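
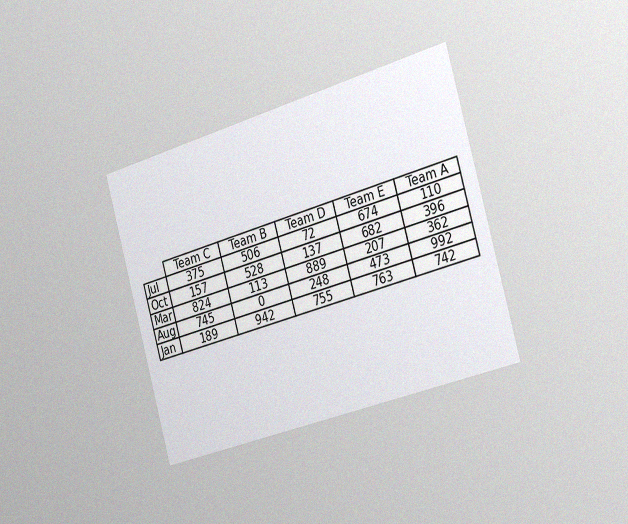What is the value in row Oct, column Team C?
The chart is tilted about 16° counter-clockwise and viewed slightly from the right, with some photo noise. The (Oct, Team C) cell reads 157.

157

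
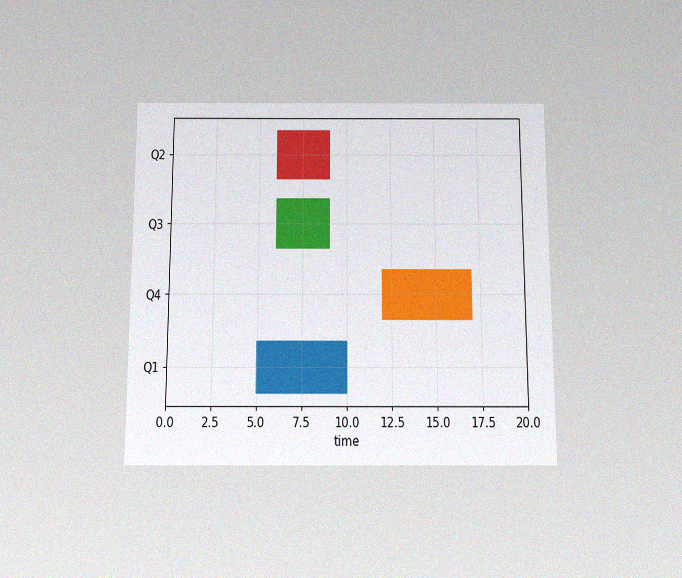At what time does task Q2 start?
6

The chart is viewed slightly from below, with some photo noise. The Q2 bar begins at t=6.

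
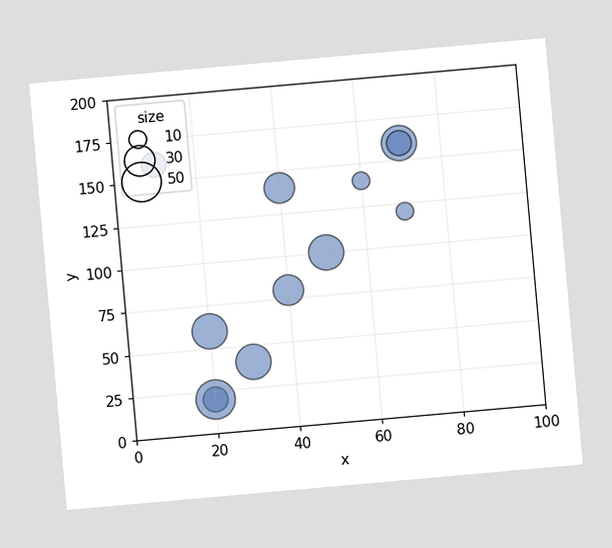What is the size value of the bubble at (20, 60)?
The chart is tilted about 5° counter-clockwise. Matching the bubble at (20, 60) against the size legend gives 40.

40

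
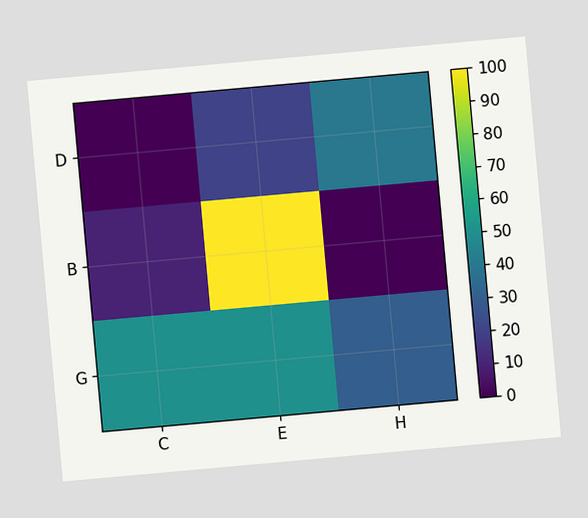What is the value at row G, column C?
50

The chart is tilted about 5° counter-clockwise. Matching cell (G, C) against the colorbar gives 50.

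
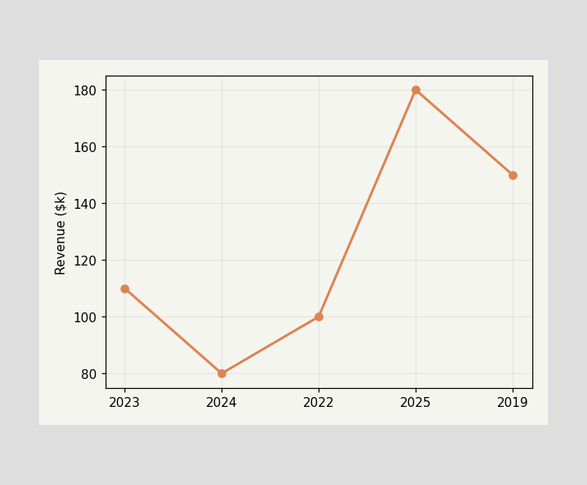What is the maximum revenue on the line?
The highest point is at 2025, and reading across to the y-axis gives $180k.

$180k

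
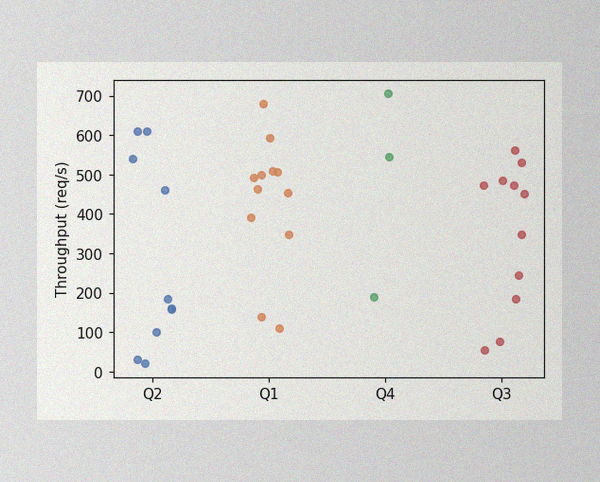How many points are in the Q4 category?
The image has some photo noise and uneven lighting. Counting the markers in the Q4 column gives 3.

3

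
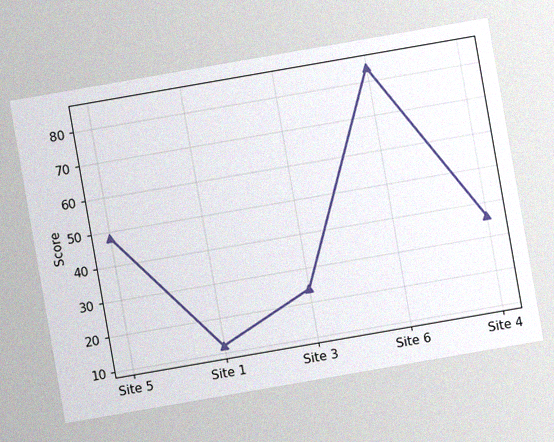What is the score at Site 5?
The chart is tilted about 10° counter-clockwise, with some photo noise. At Site 5, the line is at 48.

48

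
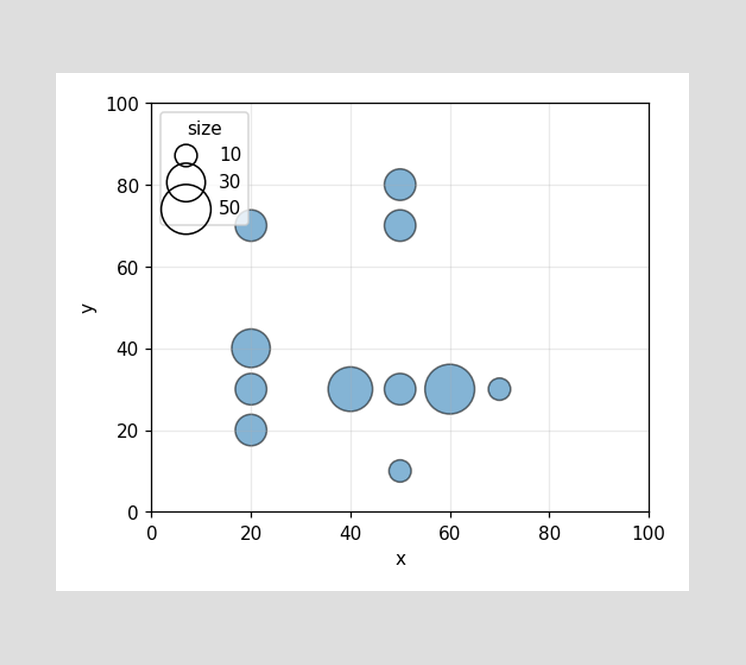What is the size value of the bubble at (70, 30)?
Matching the bubble at (70, 30) against the size legend gives 10.

10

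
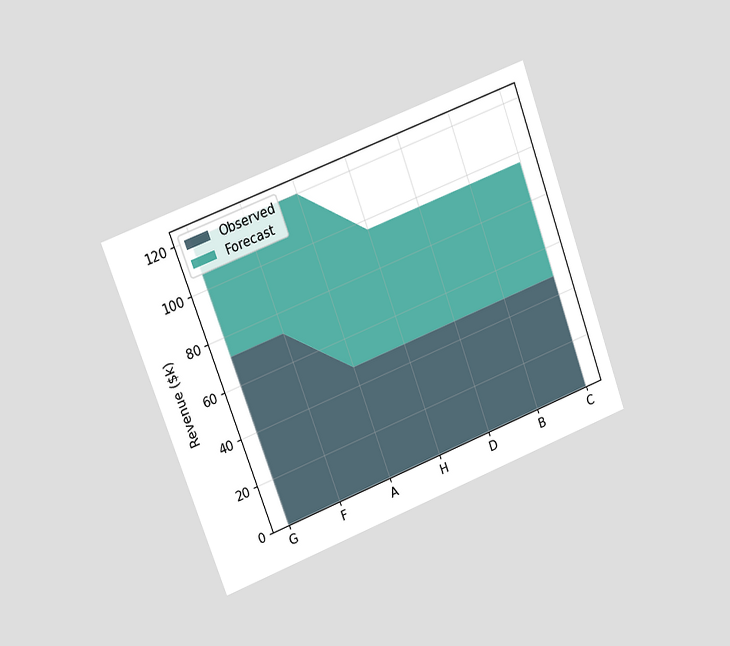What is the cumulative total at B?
$96k

The chart is tilted about 20° counter-clockwise and viewed slightly from the left. The stacked total at B reaches $96k.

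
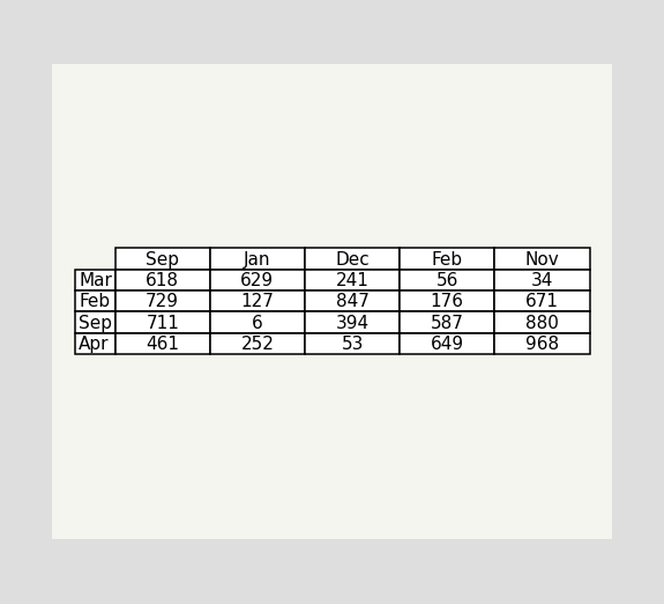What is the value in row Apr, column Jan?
252

The (Apr, Jan) cell reads 252.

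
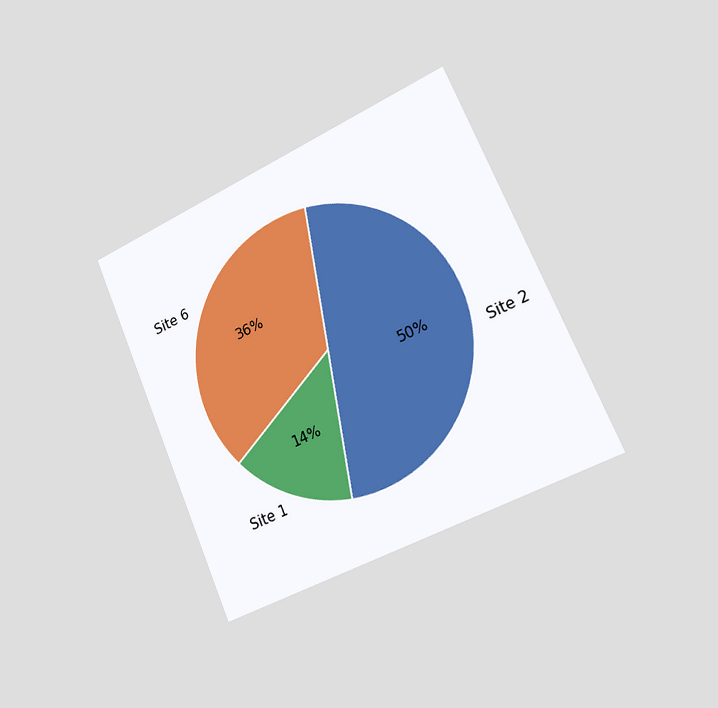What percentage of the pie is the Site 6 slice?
The chart is tilted about 23° counter-clockwise and viewed slightly from the right. The Site 6 slice takes up 36% of the pie.

36%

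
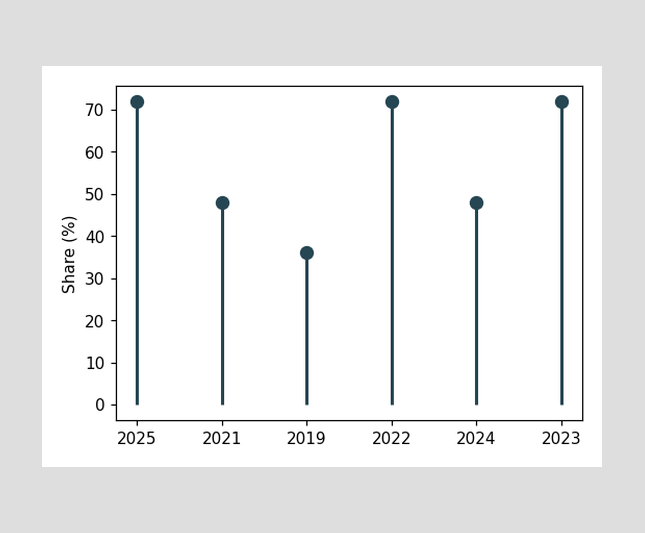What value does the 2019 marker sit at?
36%

The 2019 marker sits at 36%.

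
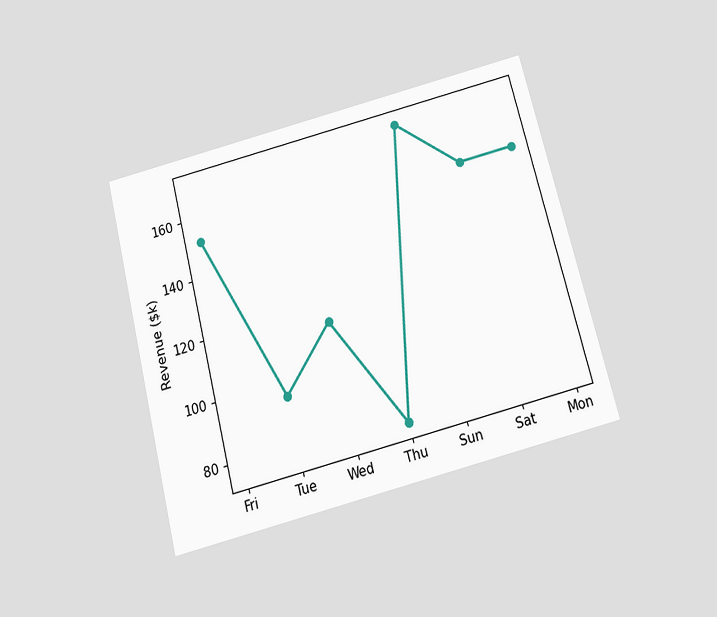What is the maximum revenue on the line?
$171k

The chart is tilted about 14° counter-clockwise and viewed slightly from below. The highest point is at Sun, and reading across to the y-axis gives $171k.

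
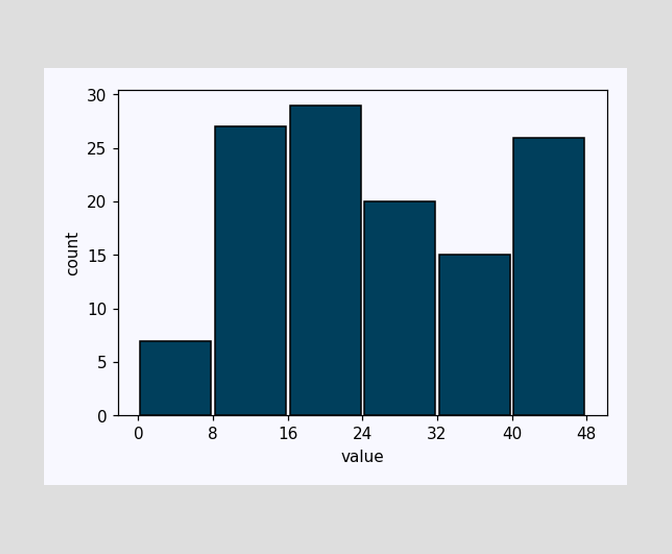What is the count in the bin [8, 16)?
27

The [8, 16) bin has height 27.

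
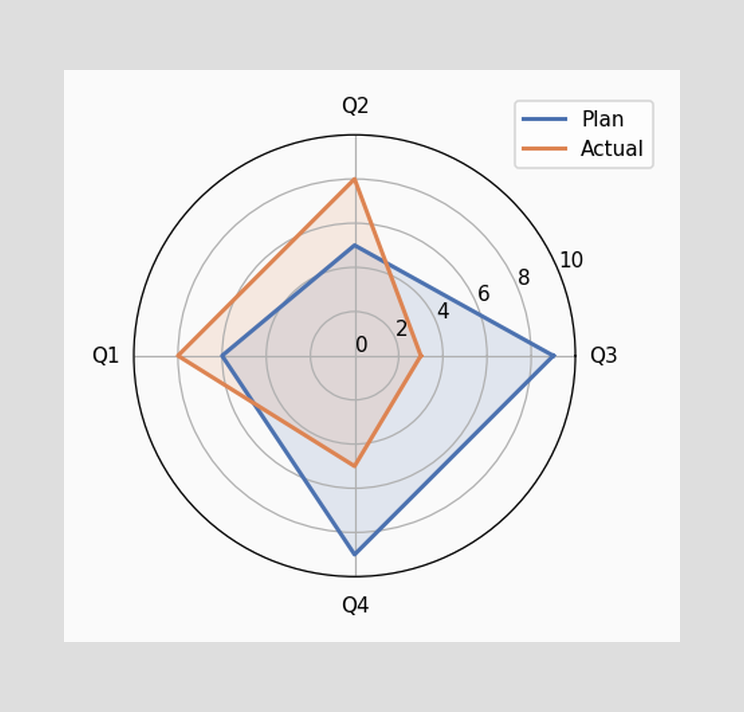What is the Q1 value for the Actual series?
On the Q1 axis, Actual reaches 8.

8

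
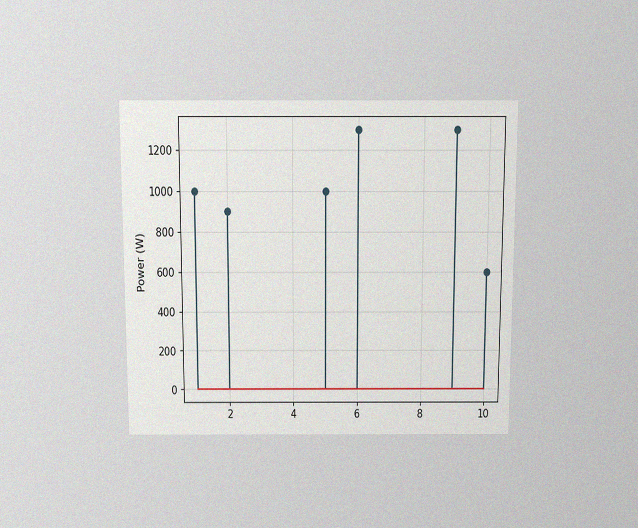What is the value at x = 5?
1000W

The chart is viewed slightly from above, with some photo noise. The stem at x=5 reaches 1000W.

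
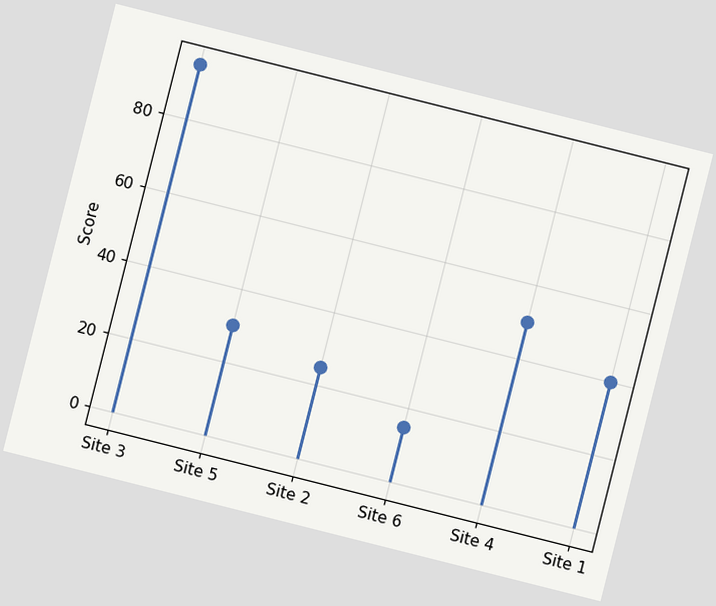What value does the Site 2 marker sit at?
25

The chart is tilted about 14° clockwise. The Site 2 marker sits at 25.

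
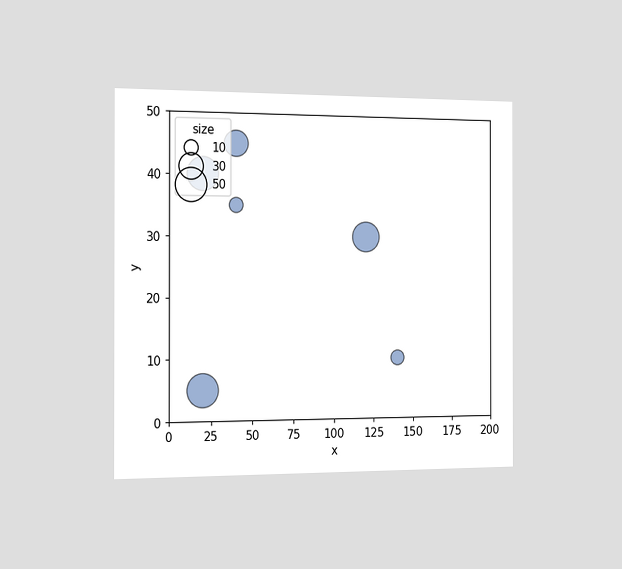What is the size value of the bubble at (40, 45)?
The chart is viewed slightly from the left. Matching the bubble at (40, 45) against the size legend gives 30.

30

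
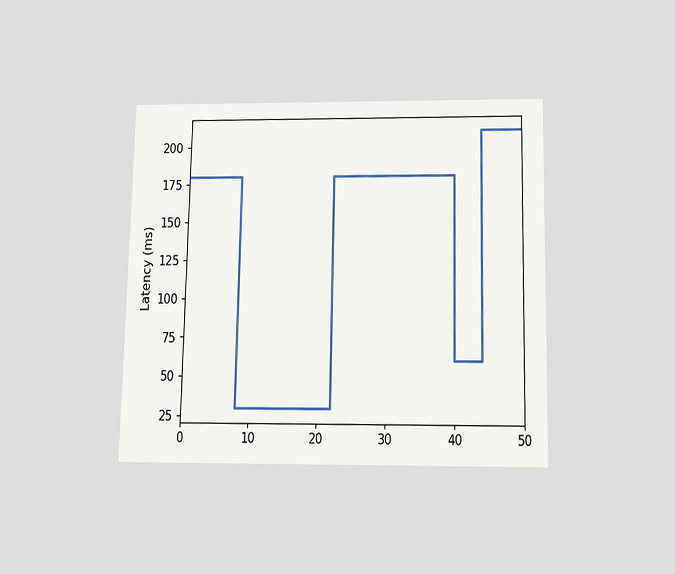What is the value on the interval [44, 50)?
210ms

The chart is viewed slightly from below. On [44, 50) the step sits at 210ms.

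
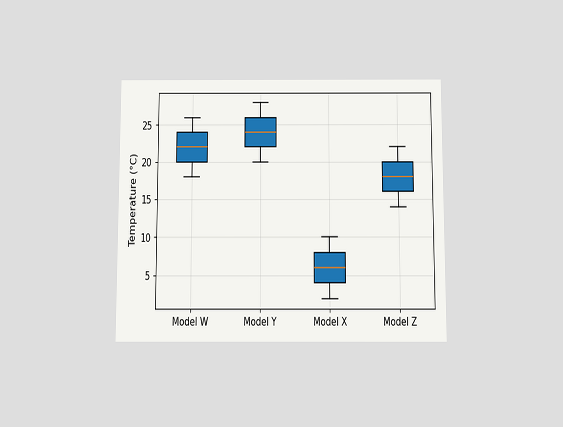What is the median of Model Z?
The chart is viewed slightly from below. The median line in the Model Z box sits at 18°C.

18°C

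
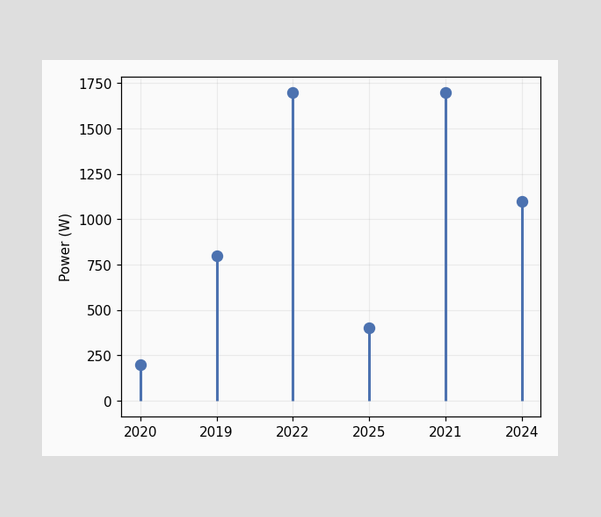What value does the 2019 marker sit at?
The 2019 marker sits at 800W.

800W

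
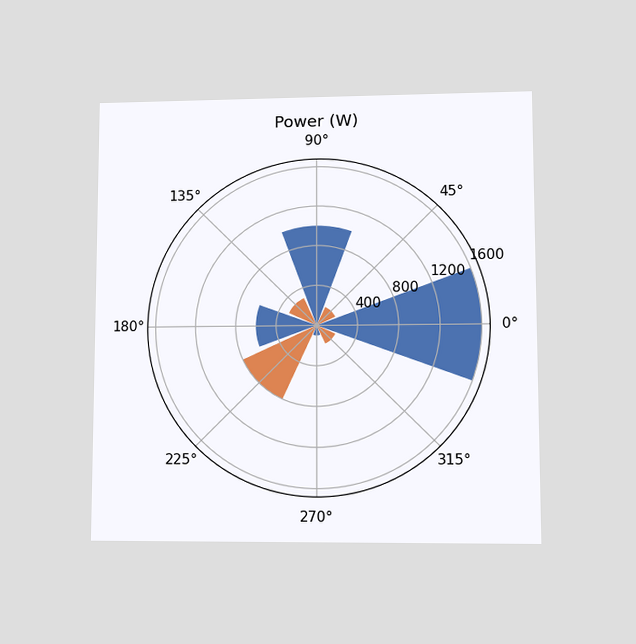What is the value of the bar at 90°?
1000W

The chart is viewed at a slight angle. The bar at 90° reaches 1000W on the radial axis.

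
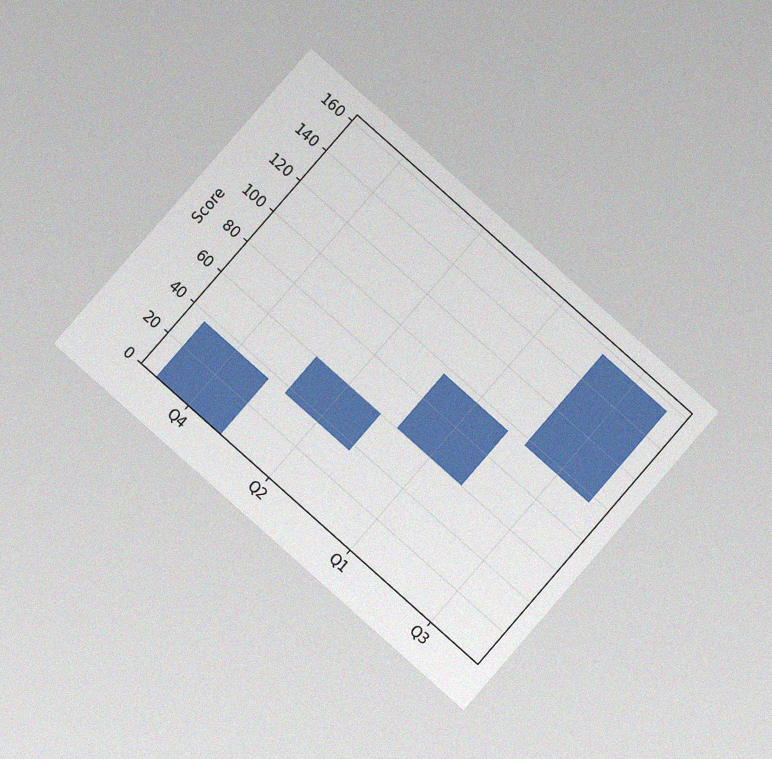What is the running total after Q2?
The chart is tilted about 41° clockwise and viewed at a slight angle, with some photo noise. After Q2 the running total reaches 60.

60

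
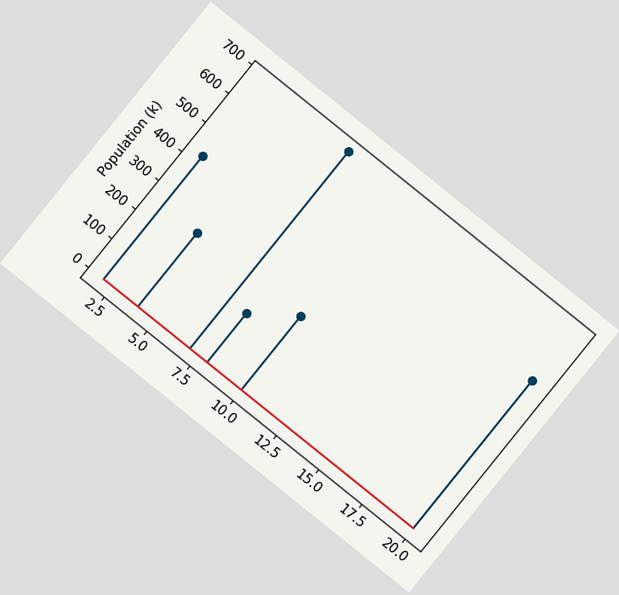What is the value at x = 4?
255k

The chart is tilted about 39° clockwise. The stem at x=4 reaches 255k.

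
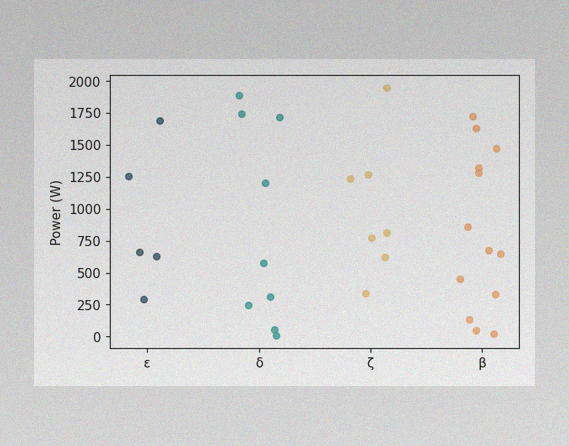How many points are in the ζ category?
7

The image has some photo noise and uneven lighting. Counting the markers in the ζ column gives 7.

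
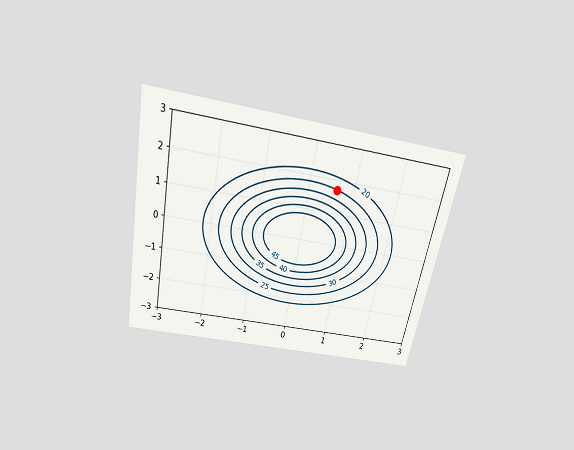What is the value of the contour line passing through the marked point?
The chart is tilted about 11° clockwise and viewed slightly from above. The marked point sits on the contour labelled 25.

25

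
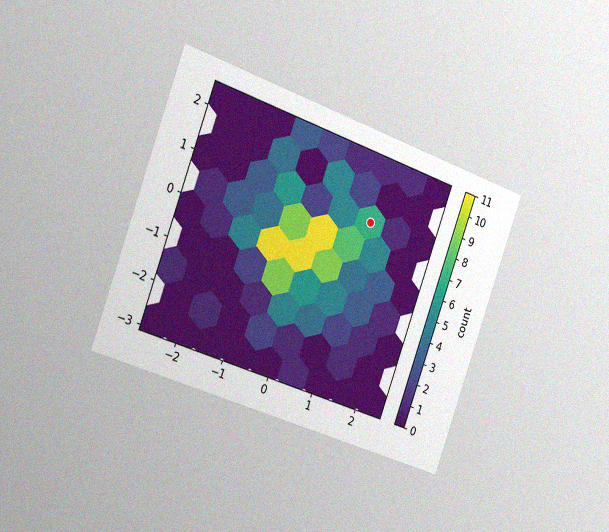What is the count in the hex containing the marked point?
The chart is tilted about 20° clockwise and viewed slightly from the left, with some photo noise. The marked hex reads 7 on the colorbar.

7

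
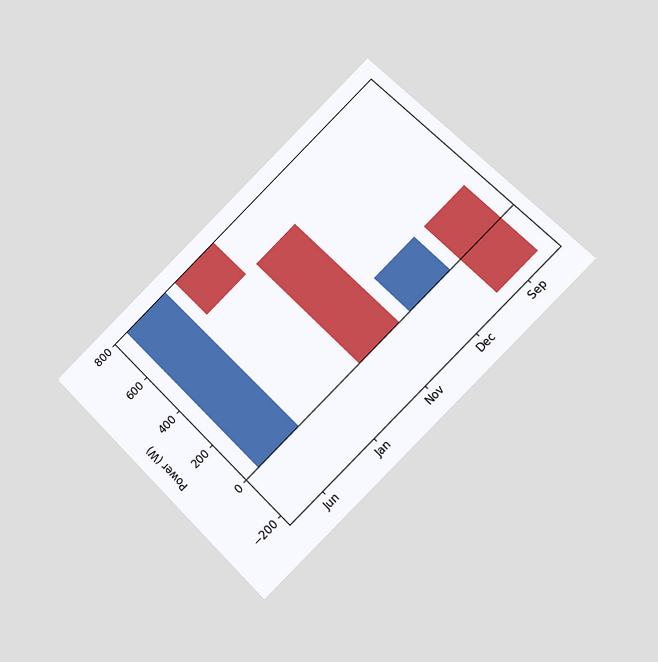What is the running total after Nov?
0W

The chart is tilted about 45° counter-clockwise and viewed at a slight angle. After Nov the running total reaches 0W.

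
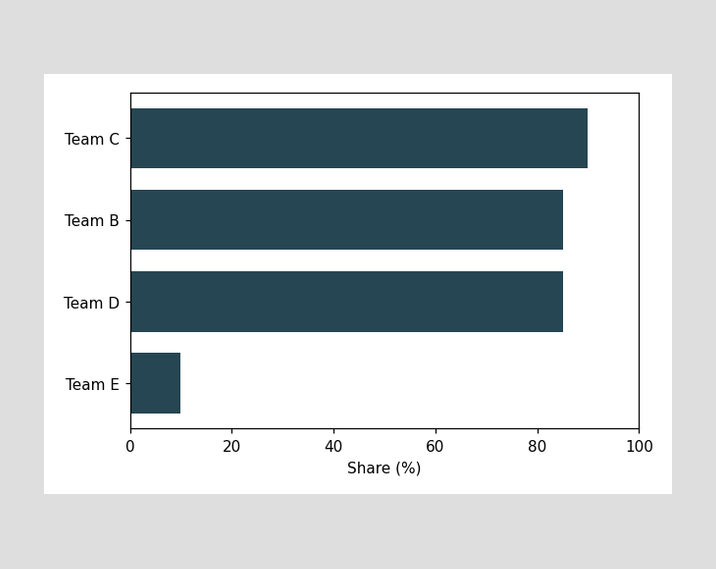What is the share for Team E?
10%

Reading along the chart's x-axis, the Team E bar reaches 10%.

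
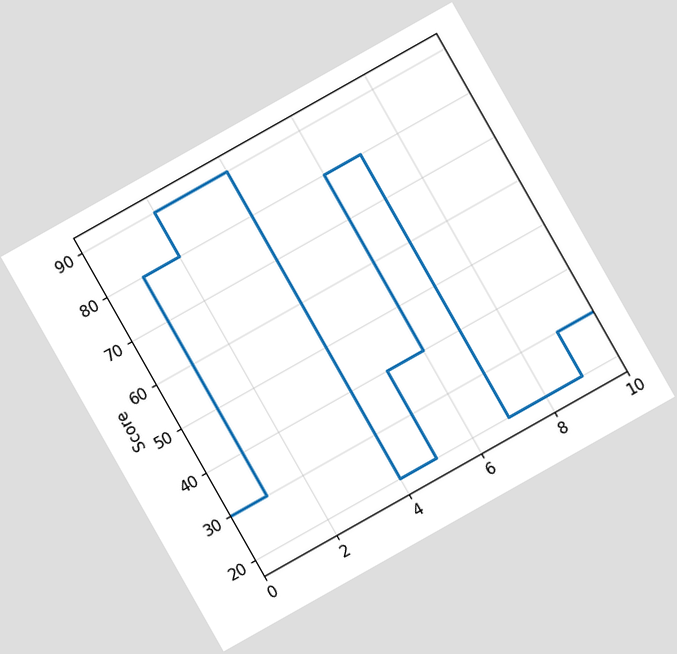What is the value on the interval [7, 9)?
20

The chart is tilted about 29° counter-clockwise. On [7, 9) the step sits at 20.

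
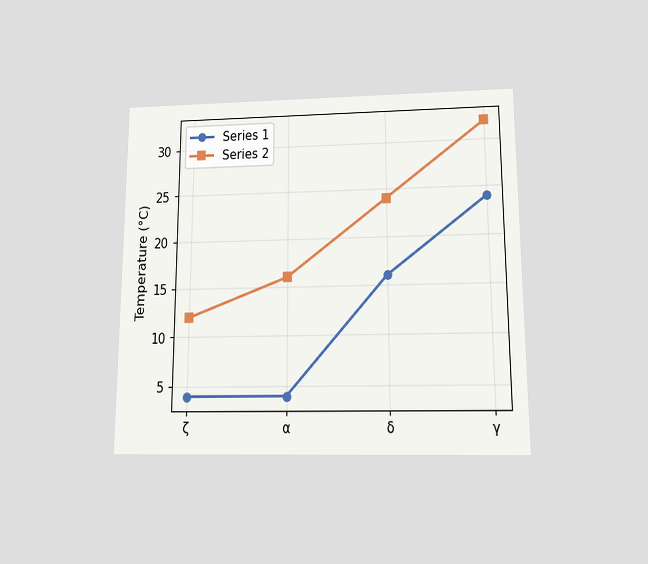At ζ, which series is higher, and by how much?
The chart is viewed slightly from below. At ζ, Series 2 sits above the other line by 8°C.

Series 2, by 8°C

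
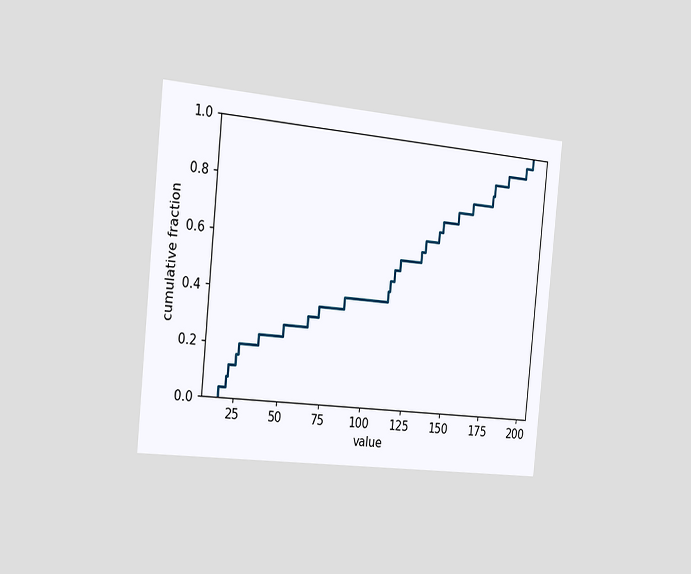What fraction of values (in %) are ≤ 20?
The chart is tilted about 6° clockwise and viewed slightly from the left. At x=20 the ECDF step is at 8%.

8%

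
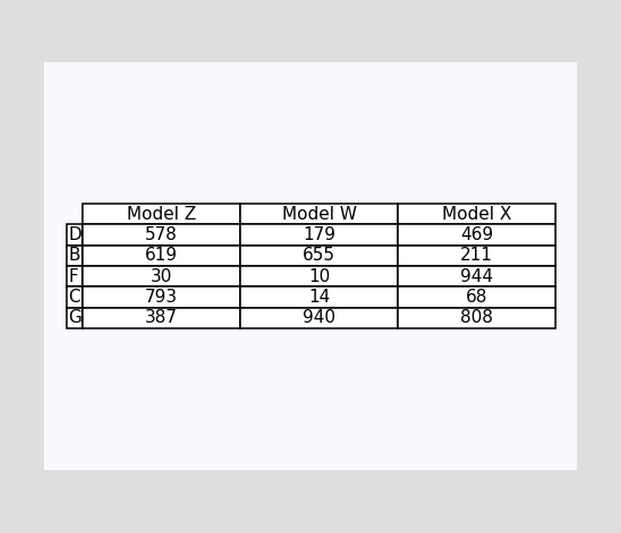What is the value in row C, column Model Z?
The (C, Model Z) cell reads 793.

793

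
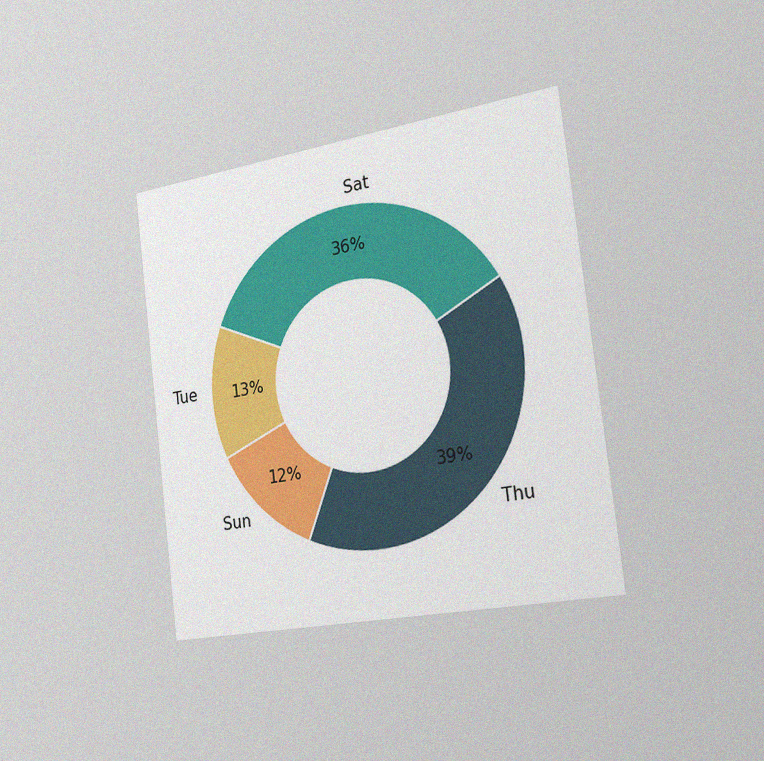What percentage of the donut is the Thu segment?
The chart is tilted about 7° counter-clockwise and viewed slightly from the right, with some photo noise. The Thu segment takes up 39% of the ring.

39%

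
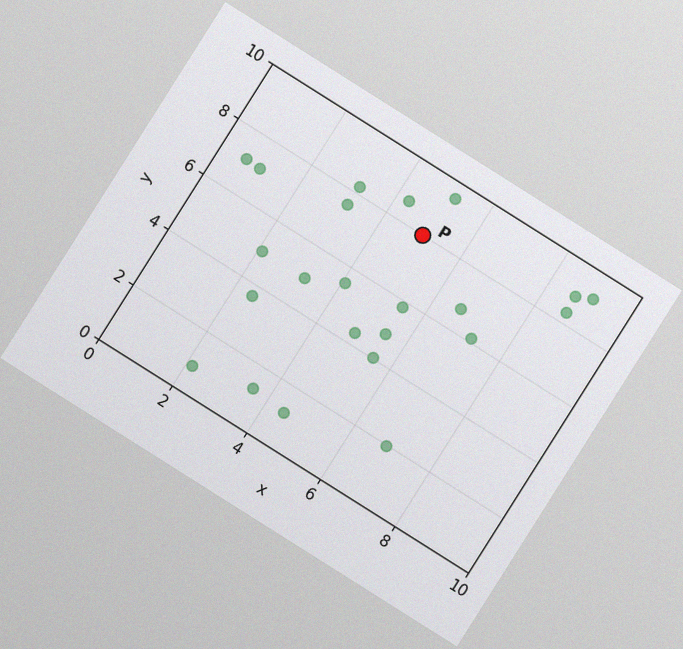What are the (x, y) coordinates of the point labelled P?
(5, 8)

The chart is tilted about 32° clockwise, with some photo noise. Following the gridlines from P to each axis, P sits at (5, 8).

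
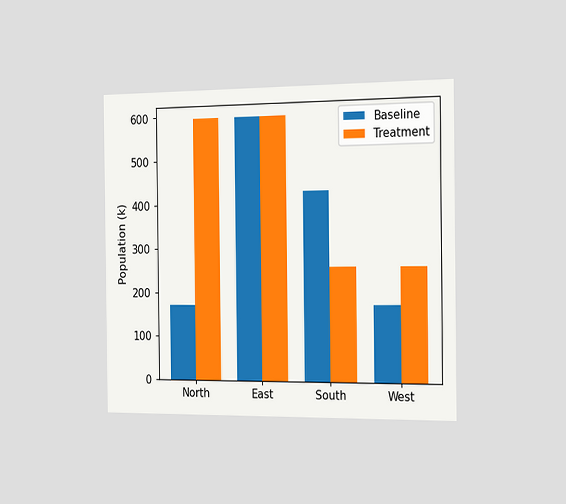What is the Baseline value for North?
170k

The chart is viewed slightly from the right. The Baseline bar at North reaches 170k on the y-axis.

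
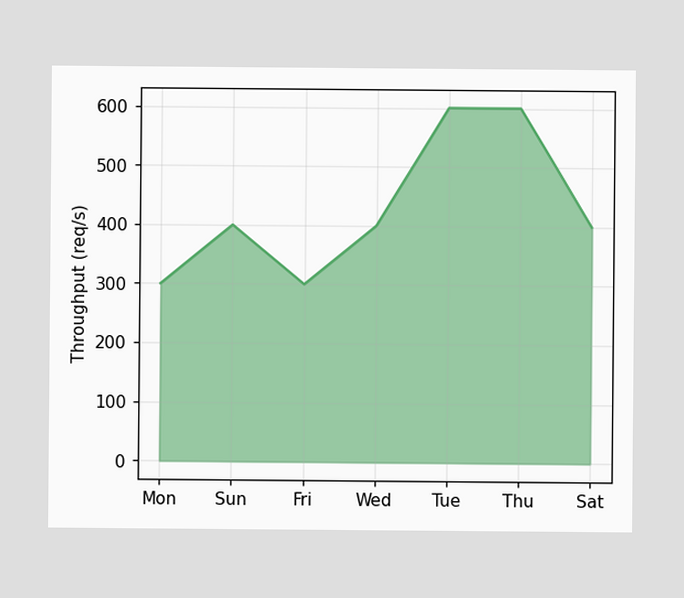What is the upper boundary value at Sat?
At Sat the upper boundary is at 400req/s.

400req/s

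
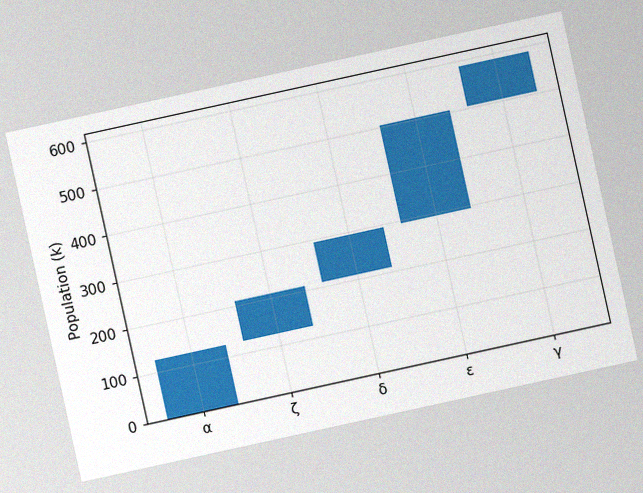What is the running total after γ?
588k

The chart is tilted about 12° counter-clockwise, with some photo noise. After γ the running total reaches 588k.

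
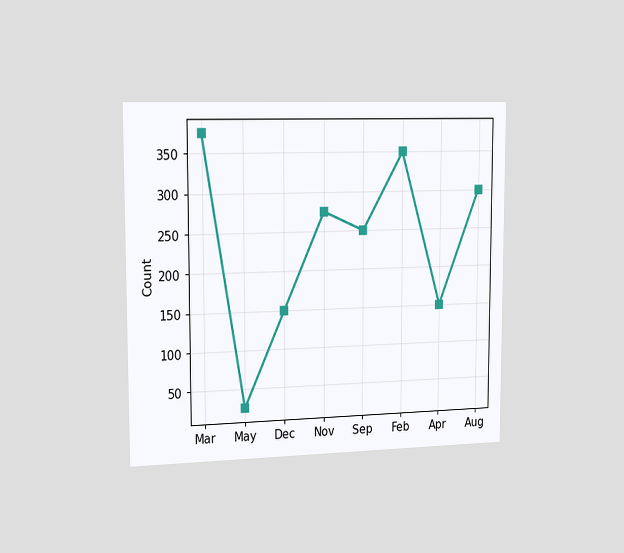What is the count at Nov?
275

The chart is viewed slightly from the left. At Nov, the line is at 275.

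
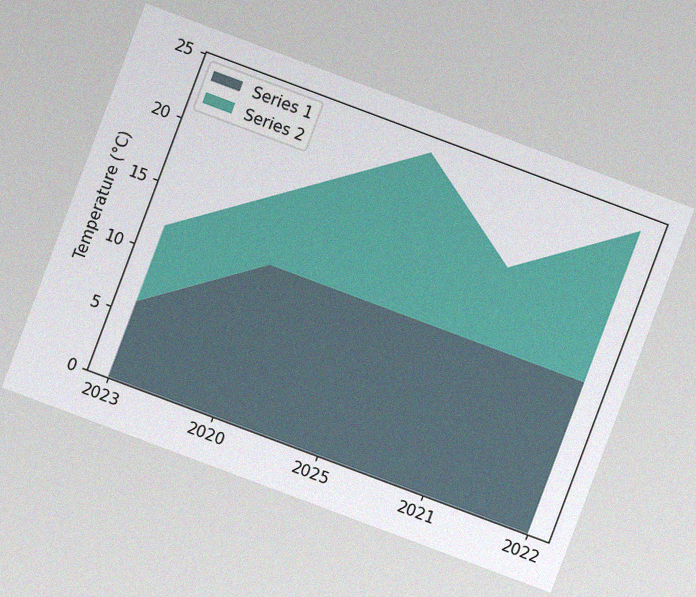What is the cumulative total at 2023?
The chart is tilted about 21° clockwise, with some photo noise. The stacked total at 2023 reaches 12°C.

12°C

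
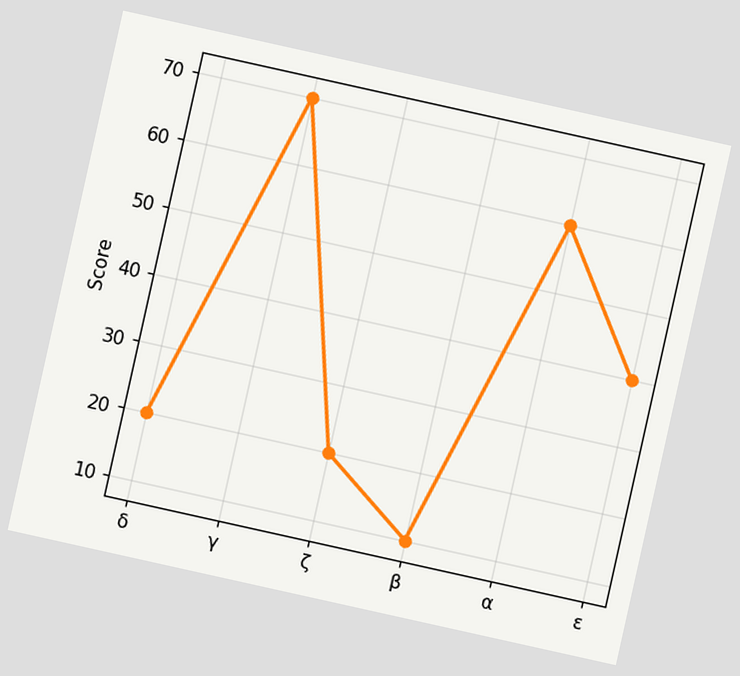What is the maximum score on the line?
The chart is tilted about 13° clockwise. The highest point is at γ, and reading across to the y-axis gives 70.

70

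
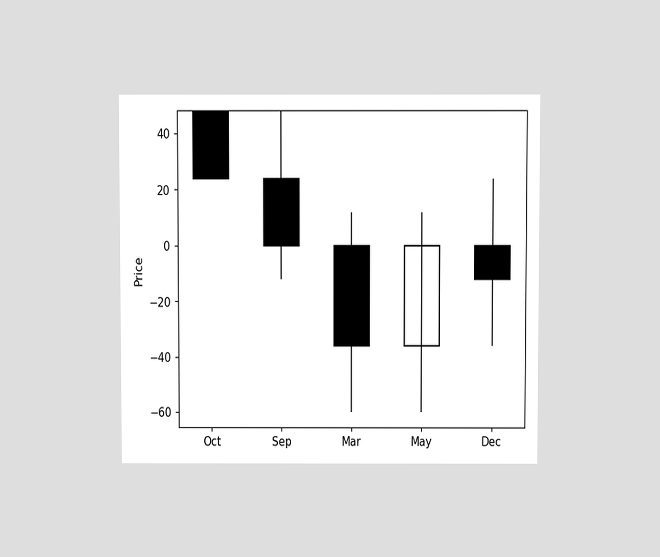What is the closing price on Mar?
The chart is viewed slightly from above. The Mar candle closes at -36.

-36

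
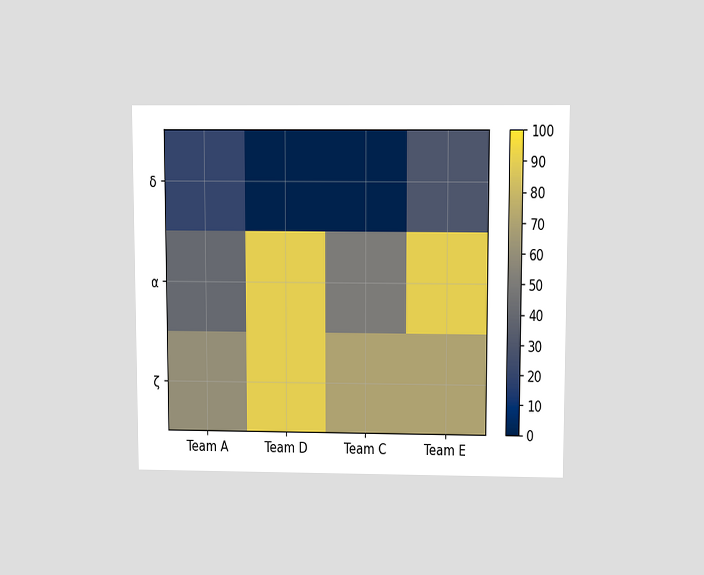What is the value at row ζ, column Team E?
70

The chart is viewed slightly from above. Matching cell (ζ, Team E) against the colorbar gives 70.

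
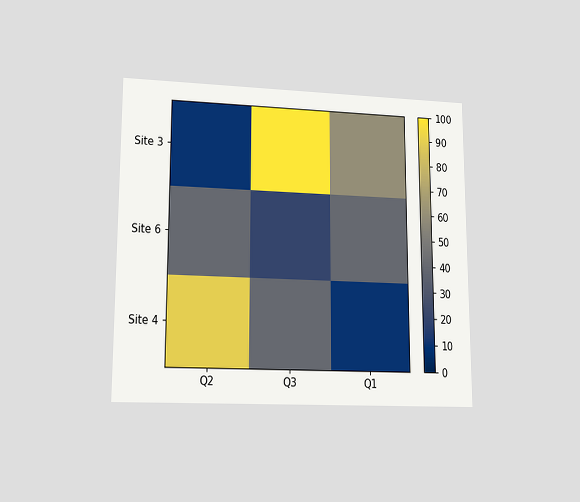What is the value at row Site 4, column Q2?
90

The chart is viewed at a slight angle. Matching cell (Site 4, Q2) against the colorbar gives 90.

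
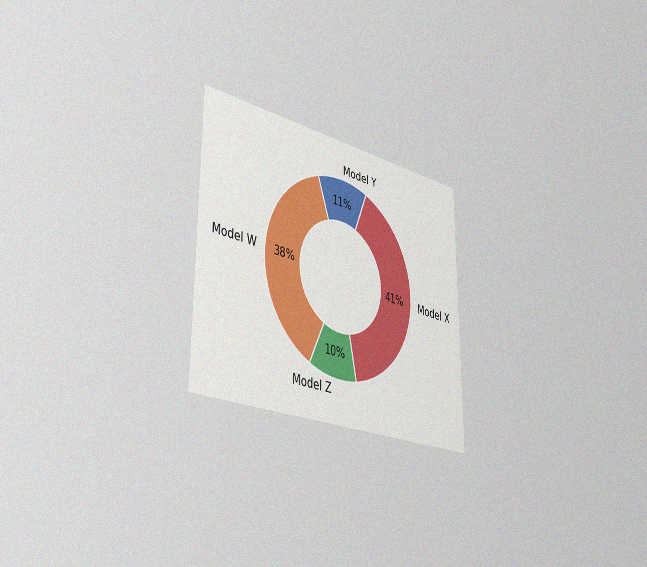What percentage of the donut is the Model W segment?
38%

The chart is viewed slightly from the left, with some photo noise. The Model W segment takes up 38% of the ring.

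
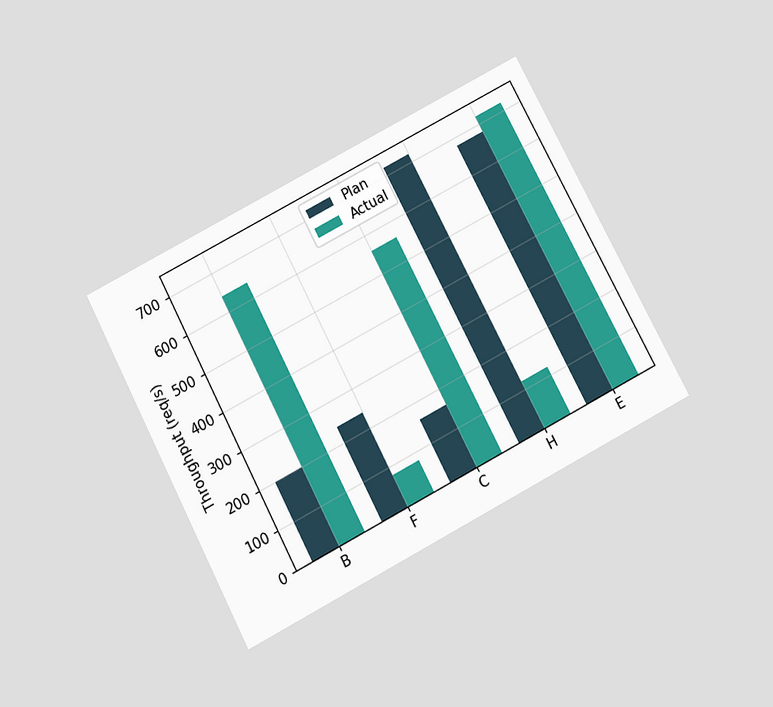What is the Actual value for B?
640req/s

The chart is tilted about 28° counter-clockwise and viewed slightly from below. The Actual bar at B reaches 640req/s on the y-axis.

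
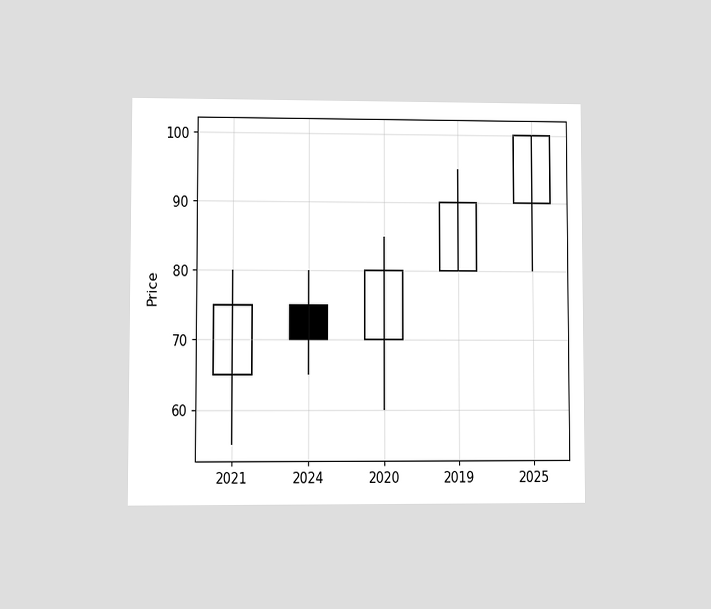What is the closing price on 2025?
The chart is viewed at a slight angle. The 2025 candle closes at 100.

100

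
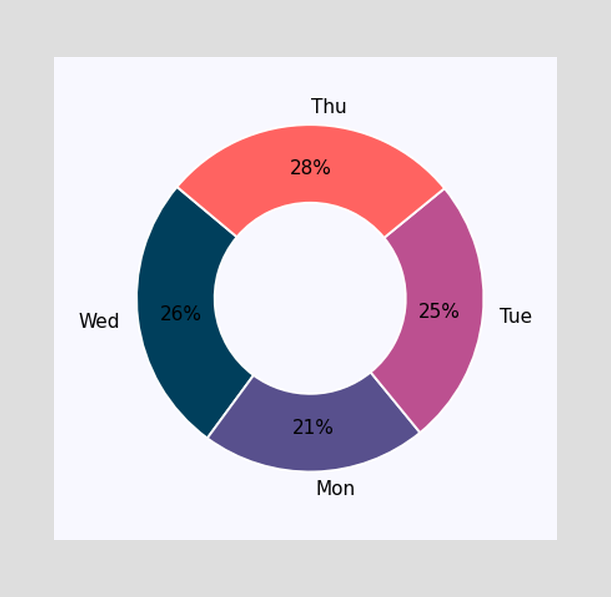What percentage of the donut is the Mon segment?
21%

The Mon segment takes up 21% of the ring.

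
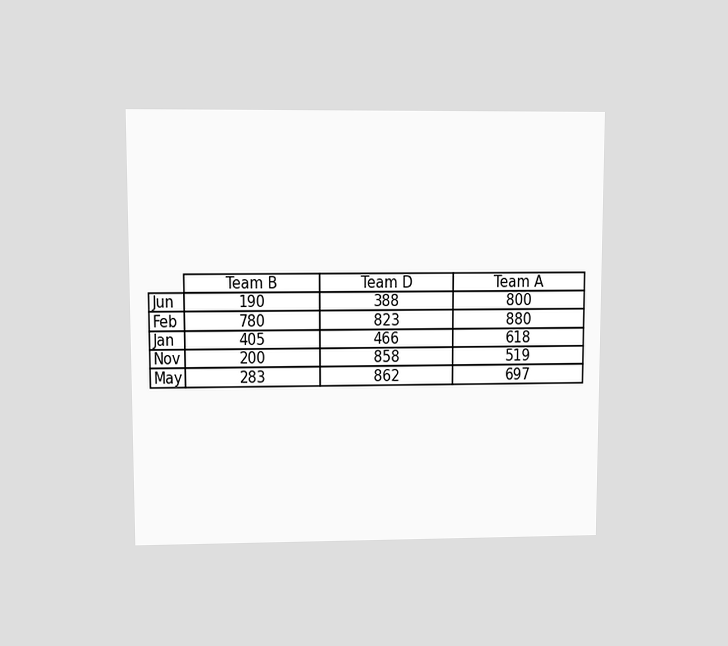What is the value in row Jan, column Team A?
The chart is viewed at a slight angle. The (Jan, Team A) cell reads 618.

618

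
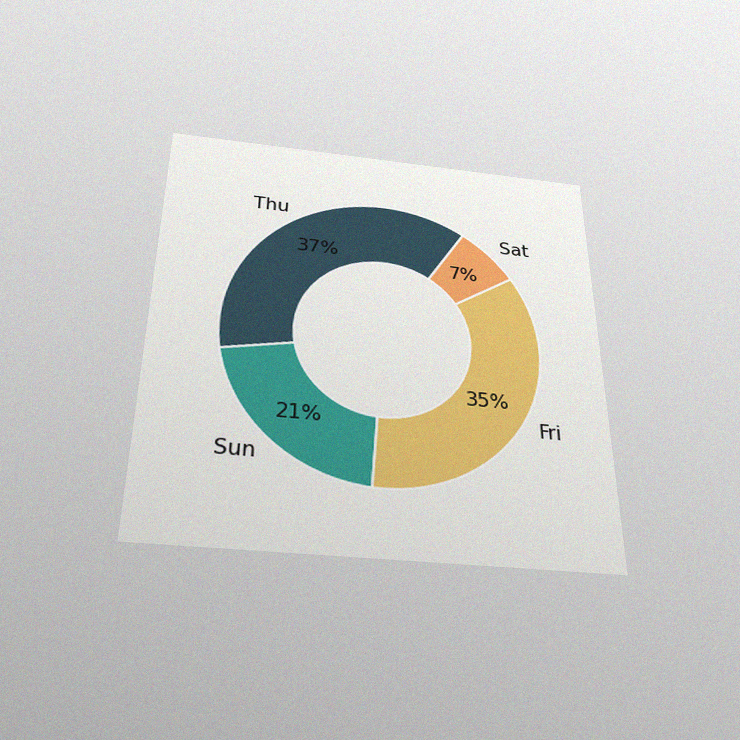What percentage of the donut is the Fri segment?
35%

The chart is viewed slightly from below, with some photo noise. The Fri segment takes up 35% of the ring.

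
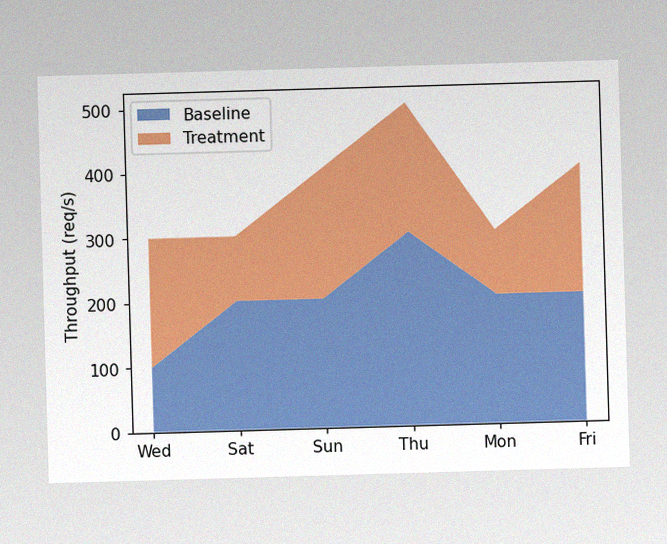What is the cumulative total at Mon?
The image has some photo noise and uneven lighting. The stacked total at Mon reaches 300req/s.

300req/s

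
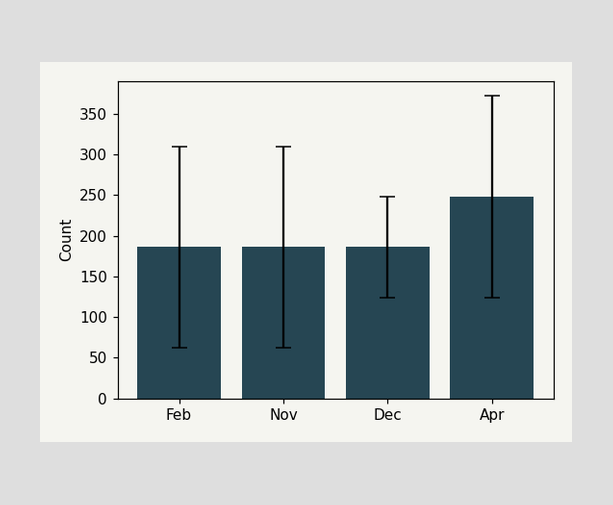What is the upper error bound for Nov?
310

The Nov bar's upper whisker reaches 310.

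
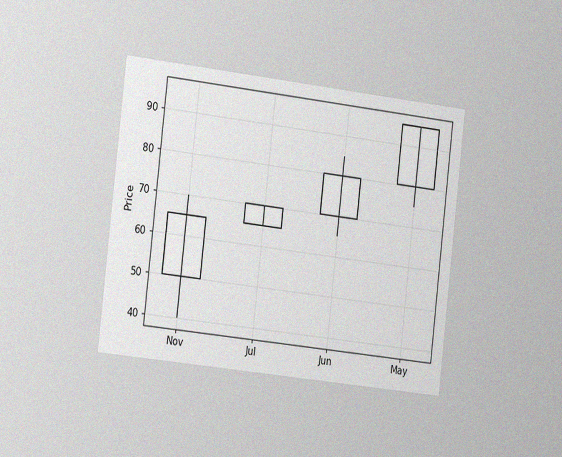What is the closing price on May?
The chart is tilted about 7° clockwise and viewed slightly from the left, with some photo noise. The May candle closes at 95.

95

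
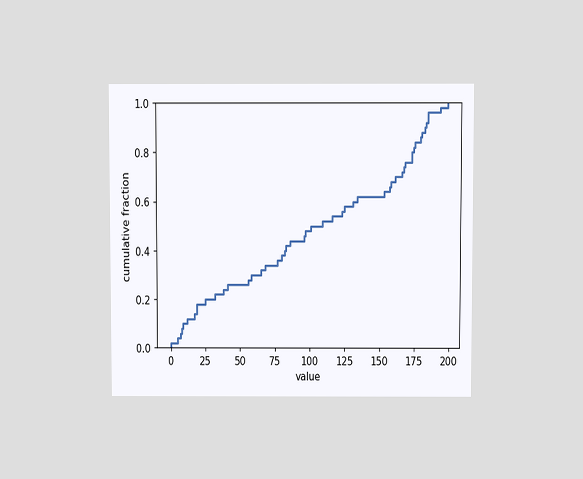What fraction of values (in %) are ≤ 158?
68%

The chart is viewed slightly from above. At x=158 the ECDF step is at 68%.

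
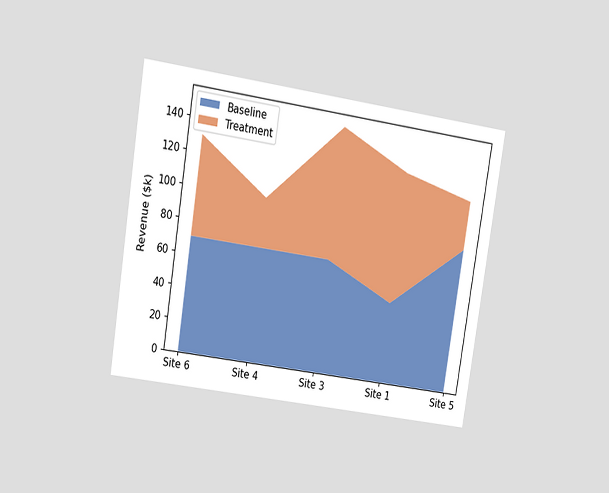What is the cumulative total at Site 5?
$120k

The chart is tilted about 9° clockwise and viewed at a slight angle. The stacked total at Site 5 reaches $120k.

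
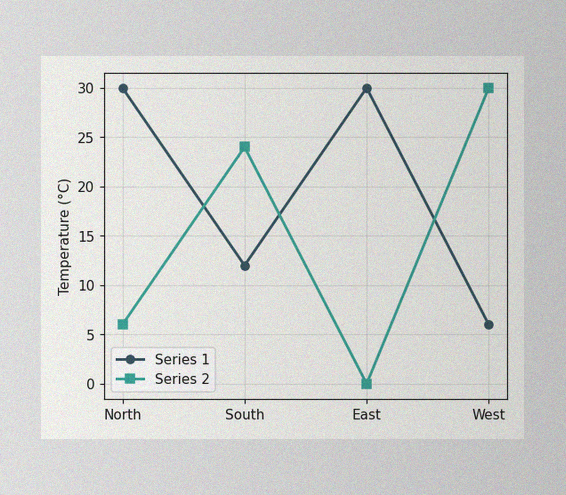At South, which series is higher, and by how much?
The image has some photo noise and uneven lighting. At South, Series 2 sits above the other line by 12°C.

Series 2, by 12°C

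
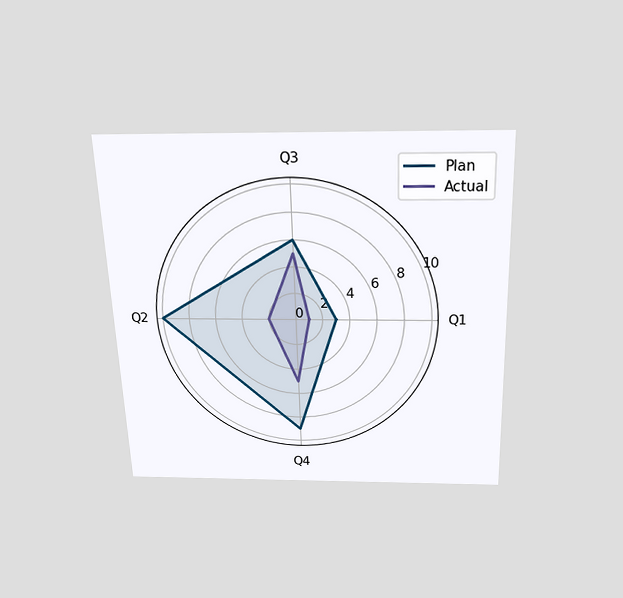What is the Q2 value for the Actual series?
2

The chart is tilted about 2° counter-clockwise and viewed slightly from above. On the Q2 axis, Actual reaches 2.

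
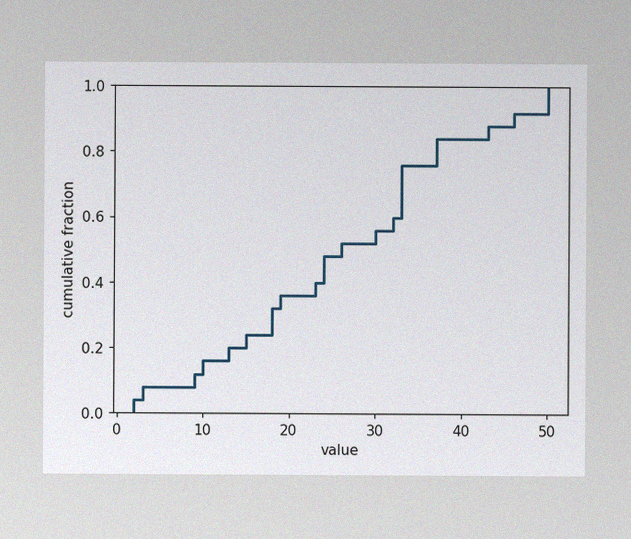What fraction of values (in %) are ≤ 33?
The image has some photo noise and uneven lighting. At x=33 the ECDF step is at 76%.

76%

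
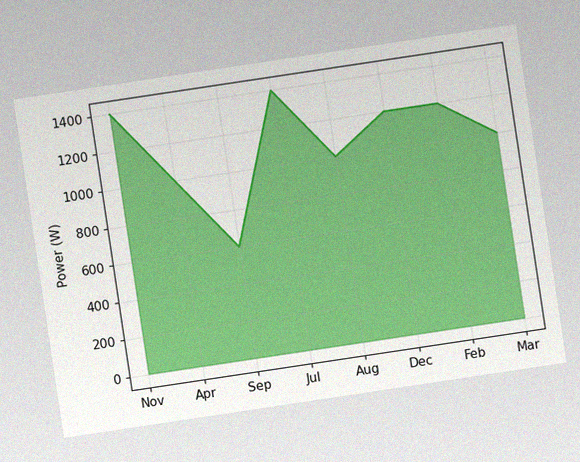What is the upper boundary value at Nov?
1400W

The chart is tilted about 9° counter-clockwise, with some photo noise. At Nov the upper boundary is at 1400W.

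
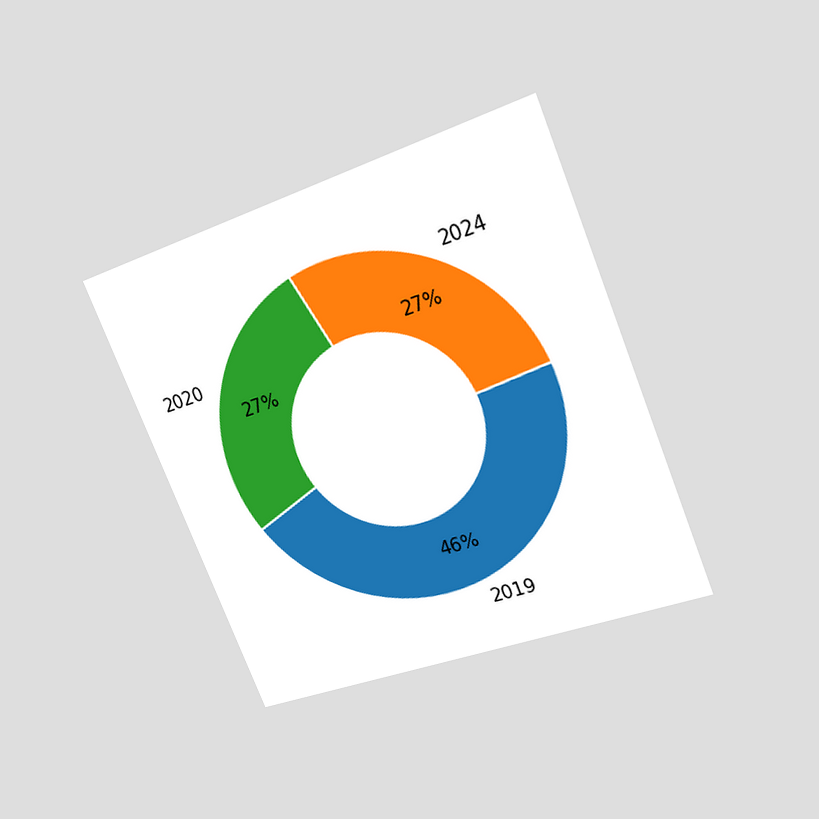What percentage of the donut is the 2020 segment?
The chart is tilted about 22° counter-clockwise and viewed at a slight angle. The 2020 segment takes up 27% of the ring.

27%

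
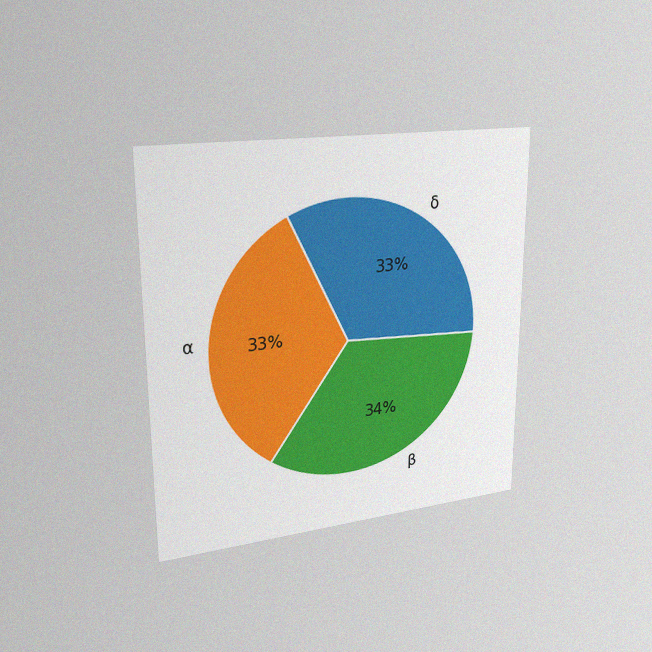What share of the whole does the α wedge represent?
The chart is viewed slightly from the left, with some photo noise. The α slice takes up 33% of the pie.

33%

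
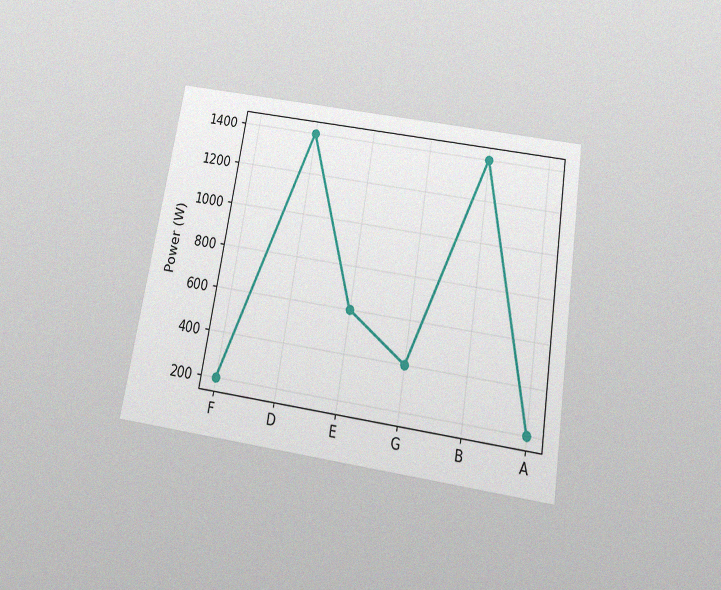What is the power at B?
1400W

The chart is tilted about 9° clockwise and viewed slightly from below, with some photo noise. At B, the line is at 1400W.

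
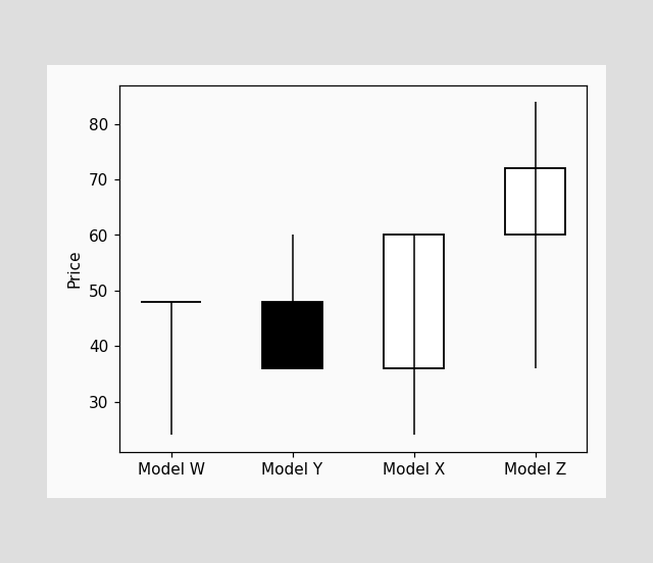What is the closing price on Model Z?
72

The Model Z candle closes at 72.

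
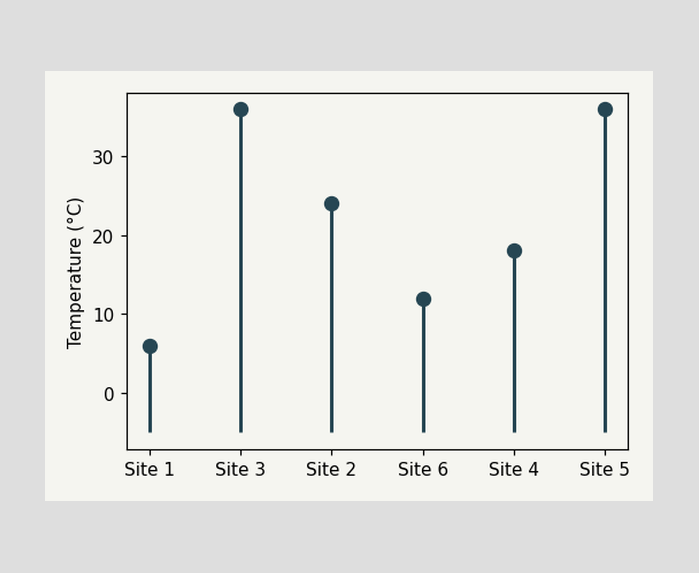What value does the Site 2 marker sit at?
The Site 2 marker sits at 24°C.

24°C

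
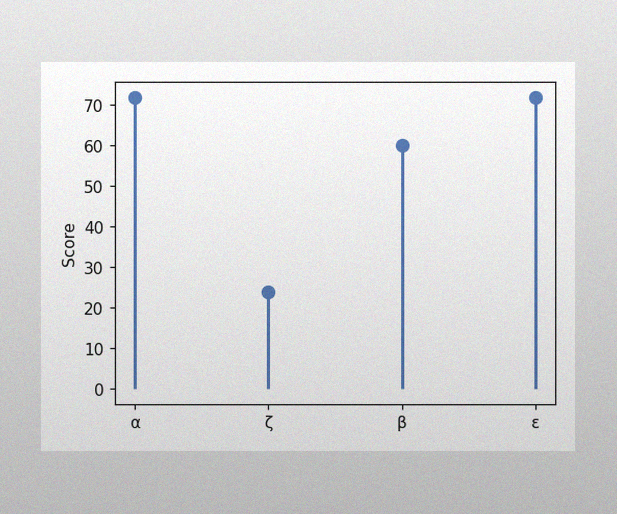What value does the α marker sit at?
The image has some photo noise and uneven lighting. The α marker sits at 72.

72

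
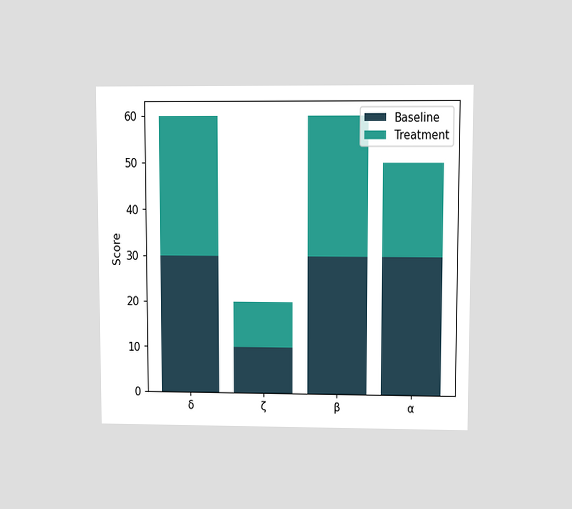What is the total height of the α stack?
50

The chart is viewed at a slight angle. The α stack's top reaches 50 on the y-axis.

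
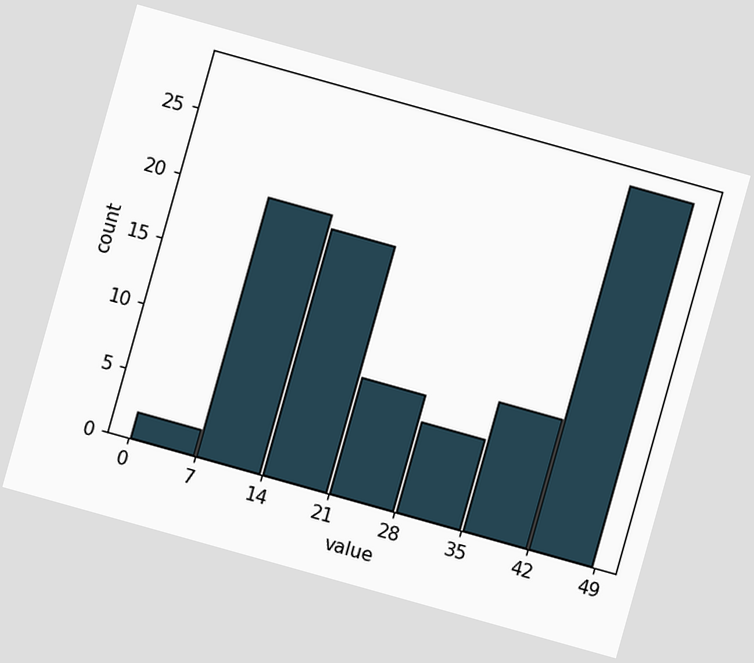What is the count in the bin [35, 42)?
10

The chart is tilted about 16° clockwise. The [35, 42) bin has height 10.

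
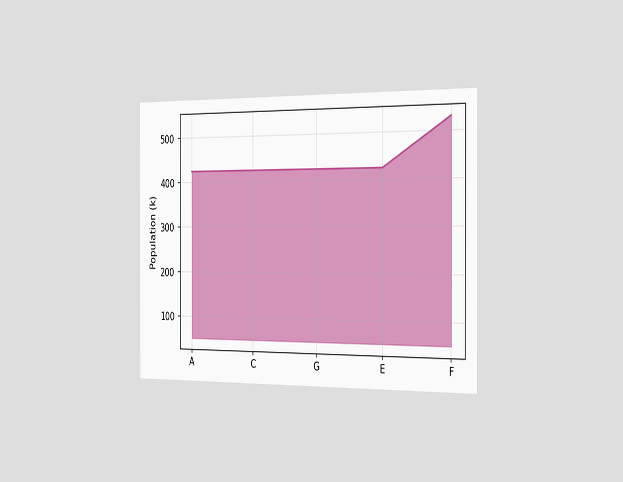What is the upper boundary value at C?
424k

The chart is viewed slightly from the right. At C the upper boundary is at 424k.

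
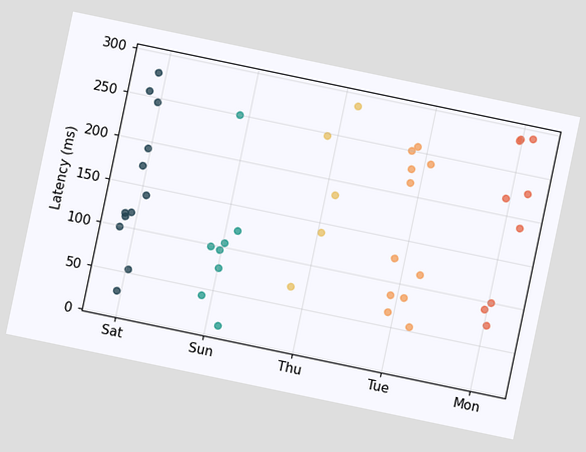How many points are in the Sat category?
The chart is tilted about 12° clockwise. Counting the markers in the Sat column gives 12.

12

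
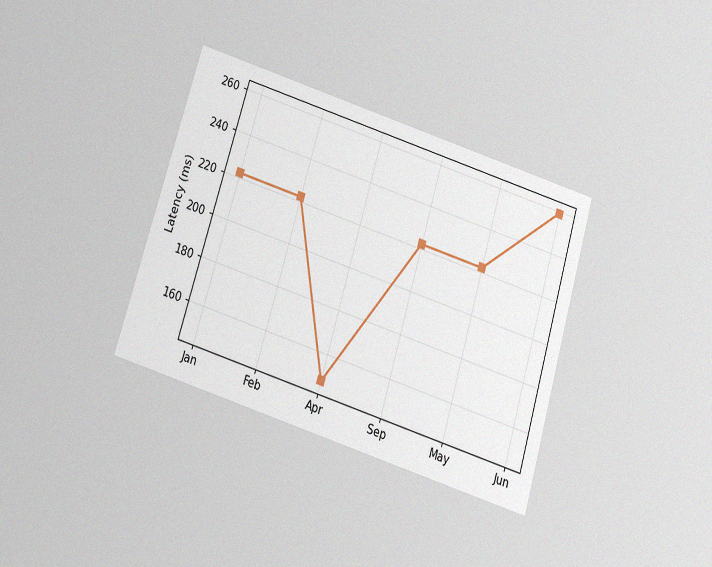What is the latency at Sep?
The chart is tilted about 17° clockwise and viewed slightly from below, with some photo noise. At Sep, the line is at 222ms.

222ms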